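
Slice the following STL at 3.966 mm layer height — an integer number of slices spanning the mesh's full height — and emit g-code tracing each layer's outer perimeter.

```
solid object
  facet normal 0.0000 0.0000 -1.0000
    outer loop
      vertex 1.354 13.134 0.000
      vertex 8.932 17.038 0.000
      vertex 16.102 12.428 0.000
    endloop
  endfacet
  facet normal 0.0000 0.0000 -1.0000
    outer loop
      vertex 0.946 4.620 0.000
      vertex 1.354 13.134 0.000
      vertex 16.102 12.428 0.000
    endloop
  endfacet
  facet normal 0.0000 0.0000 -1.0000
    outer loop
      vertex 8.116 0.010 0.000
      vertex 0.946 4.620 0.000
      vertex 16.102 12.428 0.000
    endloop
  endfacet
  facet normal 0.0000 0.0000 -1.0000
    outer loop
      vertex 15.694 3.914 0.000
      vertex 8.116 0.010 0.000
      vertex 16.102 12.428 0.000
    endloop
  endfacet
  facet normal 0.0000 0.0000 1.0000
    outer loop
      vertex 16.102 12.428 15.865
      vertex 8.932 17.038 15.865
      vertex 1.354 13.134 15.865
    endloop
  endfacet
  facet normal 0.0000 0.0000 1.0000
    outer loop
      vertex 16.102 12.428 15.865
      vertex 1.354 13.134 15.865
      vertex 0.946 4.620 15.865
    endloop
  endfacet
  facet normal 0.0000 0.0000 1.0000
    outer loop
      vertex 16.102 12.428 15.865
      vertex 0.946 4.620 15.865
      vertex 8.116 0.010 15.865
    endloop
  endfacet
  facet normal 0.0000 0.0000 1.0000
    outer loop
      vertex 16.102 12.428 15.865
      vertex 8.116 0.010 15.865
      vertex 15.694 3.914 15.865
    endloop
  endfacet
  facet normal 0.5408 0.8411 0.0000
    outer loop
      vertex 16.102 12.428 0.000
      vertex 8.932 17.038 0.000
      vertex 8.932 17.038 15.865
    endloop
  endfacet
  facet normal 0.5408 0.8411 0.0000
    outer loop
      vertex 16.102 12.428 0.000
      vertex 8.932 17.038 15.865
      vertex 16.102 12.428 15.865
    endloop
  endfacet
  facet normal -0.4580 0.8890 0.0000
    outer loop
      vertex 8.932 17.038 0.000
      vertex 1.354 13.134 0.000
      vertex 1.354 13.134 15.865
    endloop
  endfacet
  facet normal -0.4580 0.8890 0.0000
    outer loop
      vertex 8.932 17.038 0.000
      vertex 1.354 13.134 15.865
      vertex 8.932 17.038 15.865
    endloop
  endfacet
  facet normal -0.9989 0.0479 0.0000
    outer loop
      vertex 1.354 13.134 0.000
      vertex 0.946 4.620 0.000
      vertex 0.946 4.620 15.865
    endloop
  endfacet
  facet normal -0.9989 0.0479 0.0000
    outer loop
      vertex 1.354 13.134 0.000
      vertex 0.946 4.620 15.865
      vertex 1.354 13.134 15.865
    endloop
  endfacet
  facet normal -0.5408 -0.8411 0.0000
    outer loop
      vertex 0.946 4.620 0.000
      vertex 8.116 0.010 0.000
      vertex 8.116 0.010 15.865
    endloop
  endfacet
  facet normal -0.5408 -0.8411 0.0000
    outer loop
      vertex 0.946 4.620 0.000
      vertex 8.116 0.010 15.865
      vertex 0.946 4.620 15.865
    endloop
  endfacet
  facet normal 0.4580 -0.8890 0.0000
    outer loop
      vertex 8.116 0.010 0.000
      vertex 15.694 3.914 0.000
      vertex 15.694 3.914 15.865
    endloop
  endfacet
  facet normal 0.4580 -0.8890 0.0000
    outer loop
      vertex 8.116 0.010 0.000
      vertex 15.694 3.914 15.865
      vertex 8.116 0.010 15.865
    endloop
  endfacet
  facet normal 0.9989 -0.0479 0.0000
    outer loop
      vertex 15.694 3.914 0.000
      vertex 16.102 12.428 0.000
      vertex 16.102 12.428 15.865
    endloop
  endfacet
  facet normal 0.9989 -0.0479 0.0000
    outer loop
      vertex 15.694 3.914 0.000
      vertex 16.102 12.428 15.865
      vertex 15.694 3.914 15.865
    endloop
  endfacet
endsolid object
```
; perimeter-only toolpath
G21 ; units = mm
G90 ; absolute positioning
G28 ; home
; layer 1
G0 Z3.966
G0 X16.102 Y12.428
G1 X8.932 Y17.038
G1 X1.354 Y13.134
G1 X0.946 Y4.620
G1 X8.116 Y0.010
G1 X15.694 Y3.914
G1 X16.102 Y12.428
; layer 2
G0 Z7.933
G0 X16.102 Y12.428
G1 X8.932 Y17.038
G1 X1.354 Y13.134
G1 X0.946 Y4.620
G1 X8.116 Y0.010
G1 X15.694 Y3.914
G1 X16.102 Y12.428
; layer 3
G0 Z11.899
G0 X16.102 Y12.428
G1 X8.932 Y17.038
G1 X1.354 Y13.134
G1 X0.946 Y4.620
G1 X8.116 Y0.010
G1 X15.694 Y3.914
G1 X16.102 Y12.428
; layer 4
G0 Z15.865
G0 X16.102 Y12.428
G1 X8.932 Y17.038
G1 X1.354 Y13.134
G1 X0.946 Y4.620
G1 X8.116 Y0.010
G1 X15.694 Y3.914
G1 X16.102 Y12.428
M2 ; end

The solid is a regular 6-sided prism (a cylinder approximated with 6 flat sides), circumscribed radius ≈ 8.52 mm, height ≈ 15.9 mm. Slicing at Δz = 3.966 mm — 4 equal slices spanning the solid's height, so layer i sits at z = i·h/4 — gives 4 non-empty perimeters. Each is a 6-segment closed polygon; G0 lifts to the layer z and rapids to the start vertex, then G1 traces the edges.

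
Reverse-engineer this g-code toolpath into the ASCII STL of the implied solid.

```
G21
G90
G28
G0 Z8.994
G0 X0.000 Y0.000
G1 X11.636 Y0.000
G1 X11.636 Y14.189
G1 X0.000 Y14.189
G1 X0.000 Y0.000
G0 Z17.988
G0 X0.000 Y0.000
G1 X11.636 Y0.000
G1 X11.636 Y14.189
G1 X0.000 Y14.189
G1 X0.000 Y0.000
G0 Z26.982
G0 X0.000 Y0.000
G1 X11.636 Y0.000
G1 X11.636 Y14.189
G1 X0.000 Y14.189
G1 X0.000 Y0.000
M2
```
solid part
  facet normal 0.0000 0.0000 -1.0000
    outer loop
      vertex 11.636 14.189 0.000
      vertex 11.636 0.000 0.000
      vertex 0.000 0.000 0.000
    endloop
  endfacet
  facet normal 0.0000 0.0000 -1.0000
    outer loop
      vertex 0.000 14.189 0.000
      vertex 11.636 14.189 0.000
      vertex 0.000 0.000 0.000
    endloop
  endfacet
  facet normal 0.0000 0.0000 1.0000
    outer loop
      vertex 0.000 0.000 26.982
      vertex 11.636 0.000 26.982
      vertex 11.636 14.189 26.982
    endloop
  endfacet
  facet normal 0.0000 0.0000 1.0000
    outer loop
      vertex 0.000 0.000 26.982
      vertex 11.636 14.189 26.982
      vertex 0.000 14.189 26.982
    endloop
  endfacet
  facet normal 0.0000 -1.0000 0.0000
    outer loop
      vertex 0.000 0.000 0.000
      vertex 11.636 0.000 0.000
      vertex 11.636 0.000 26.982
    endloop
  endfacet
  facet normal 0.0000 -1.0000 0.0000
    outer loop
      vertex 0.000 0.000 0.000
      vertex 11.636 0.000 26.982
      vertex 0.000 0.000 26.982
    endloop
  endfacet
  facet normal 0.0000 1.0000 0.0000
    outer loop
      vertex 11.636 14.189 26.982
      vertex 11.636 14.189 0.000
      vertex 0.000 14.189 0.000
    endloop
  endfacet
  facet normal 0.0000 1.0000 0.0000
    outer loop
      vertex 0.000 14.189 26.982
      vertex 11.636 14.189 26.982
      vertex 0.000 14.189 0.000
    endloop
  endfacet
  facet normal -1.0000 0.0000 0.0000
    outer loop
      vertex 0.000 14.189 26.982
      vertex 0.000 14.189 0.000
      vertex 0.000 0.000 0.000
    endloop
  endfacet
  facet normal -1.0000 0.0000 0.0000
    outer loop
      vertex 0.000 0.000 26.982
      vertex 0.000 14.189 26.982
      vertex 0.000 0.000 0.000
    endloop
  endfacet
  facet normal 1.0000 0.0000 0.0000
    outer loop
      vertex 11.636 0.000 0.000
      vertex 11.636 14.189 0.000
      vertex 11.636 14.189 26.982
    endloop
  endfacet
  facet normal 1.0000 0.0000 0.0000
    outer loop
      vertex 11.636 0.000 0.000
      vertex 11.636 14.189 26.982
      vertex 11.636 0.000 26.982
    endloop
  endfacet
endsolid part

The G0 Z moves step by Δz≈8.994 mm. Every layer's G1 loop is the same polygon, so the solid is a straight extrusion of it from z=0 to z≈27. Closing with flat bottom and top caps and triangulating gives 12 facets — a rectangular box, roughly 11.6 × 14.2 mm footprint and 27 mm tall.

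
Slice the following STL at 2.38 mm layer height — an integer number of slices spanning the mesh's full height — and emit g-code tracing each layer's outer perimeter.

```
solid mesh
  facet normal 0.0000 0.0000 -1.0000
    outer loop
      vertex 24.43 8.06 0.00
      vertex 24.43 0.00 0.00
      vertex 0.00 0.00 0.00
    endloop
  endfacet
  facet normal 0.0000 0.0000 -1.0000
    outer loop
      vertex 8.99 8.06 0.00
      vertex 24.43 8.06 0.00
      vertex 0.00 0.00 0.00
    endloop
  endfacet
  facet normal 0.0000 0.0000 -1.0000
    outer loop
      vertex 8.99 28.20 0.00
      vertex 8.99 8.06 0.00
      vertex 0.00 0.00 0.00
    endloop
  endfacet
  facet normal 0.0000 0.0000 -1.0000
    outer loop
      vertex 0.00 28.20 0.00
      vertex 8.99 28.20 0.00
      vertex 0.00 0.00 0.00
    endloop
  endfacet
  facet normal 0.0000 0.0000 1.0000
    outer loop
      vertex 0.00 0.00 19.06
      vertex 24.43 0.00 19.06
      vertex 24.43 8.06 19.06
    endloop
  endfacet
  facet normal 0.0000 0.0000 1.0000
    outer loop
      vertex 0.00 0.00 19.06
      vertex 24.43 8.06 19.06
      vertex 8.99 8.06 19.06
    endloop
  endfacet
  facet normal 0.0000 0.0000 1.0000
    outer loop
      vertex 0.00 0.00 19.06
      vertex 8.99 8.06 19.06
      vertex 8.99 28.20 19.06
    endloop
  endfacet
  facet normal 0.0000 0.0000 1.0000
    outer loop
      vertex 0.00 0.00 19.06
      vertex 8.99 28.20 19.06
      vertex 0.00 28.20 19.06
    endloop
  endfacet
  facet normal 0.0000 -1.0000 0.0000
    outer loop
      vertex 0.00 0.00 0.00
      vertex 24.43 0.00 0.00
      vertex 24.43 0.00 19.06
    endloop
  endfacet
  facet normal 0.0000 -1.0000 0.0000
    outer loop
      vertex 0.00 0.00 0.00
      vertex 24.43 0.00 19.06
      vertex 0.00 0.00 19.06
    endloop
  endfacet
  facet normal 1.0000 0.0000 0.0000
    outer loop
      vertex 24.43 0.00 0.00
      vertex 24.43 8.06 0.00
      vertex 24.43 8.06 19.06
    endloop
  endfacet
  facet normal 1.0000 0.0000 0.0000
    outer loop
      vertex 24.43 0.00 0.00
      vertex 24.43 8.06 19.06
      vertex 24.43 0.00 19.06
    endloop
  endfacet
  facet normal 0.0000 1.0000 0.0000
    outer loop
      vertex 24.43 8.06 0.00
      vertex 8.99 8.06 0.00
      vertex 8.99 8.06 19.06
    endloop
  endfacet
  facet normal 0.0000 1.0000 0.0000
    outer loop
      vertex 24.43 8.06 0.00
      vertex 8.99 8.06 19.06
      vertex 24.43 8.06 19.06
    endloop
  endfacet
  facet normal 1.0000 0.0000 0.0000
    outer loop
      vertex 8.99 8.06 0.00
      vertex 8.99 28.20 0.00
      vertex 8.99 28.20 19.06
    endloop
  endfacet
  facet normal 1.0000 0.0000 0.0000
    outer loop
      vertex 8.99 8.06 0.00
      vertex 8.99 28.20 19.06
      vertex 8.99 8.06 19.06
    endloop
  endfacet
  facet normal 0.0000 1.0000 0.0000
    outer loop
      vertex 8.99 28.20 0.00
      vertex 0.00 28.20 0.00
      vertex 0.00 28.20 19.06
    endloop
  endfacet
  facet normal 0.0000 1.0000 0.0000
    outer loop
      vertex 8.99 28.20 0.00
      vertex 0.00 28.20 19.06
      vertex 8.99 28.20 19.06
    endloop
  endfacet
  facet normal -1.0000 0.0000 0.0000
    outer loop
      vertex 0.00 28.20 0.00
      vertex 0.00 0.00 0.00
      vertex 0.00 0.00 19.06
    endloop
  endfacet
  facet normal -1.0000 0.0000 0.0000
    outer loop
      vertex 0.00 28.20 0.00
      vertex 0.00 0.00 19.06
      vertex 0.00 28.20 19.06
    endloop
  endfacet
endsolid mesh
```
; perimeter-only toolpath
G21 ; units = mm
G90 ; absolute positioning
G28 ; home
; layer 1
G0 Z2.38
G0 X0.00 Y0.00
G1 X24.43 Y0.00
G1 X24.43 Y8.06
G1 X8.99 Y8.06
G1 X8.99 Y28.20
G1 X0.00 Y28.20
G1 X0.00 Y0.00
; layer 2
G0 Z4.76
G0 X0.00 Y0.00
G1 X24.43 Y0.00
G1 X24.43 Y8.06
G1 X8.99 Y8.06
G1 X8.99 Y28.20
G1 X0.00 Y28.20
G1 X0.00 Y0.00
; layer 3
G0 Z7.15
G0 X0.00 Y0.00
G1 X24.43 Y0.00
G1 X24.43 Y8.06
G1 X8.99 Y8.06
G1 X8.99 Y28.20
G1 X0.00 Y28.20
G1 X0.00 Y0.00
; layer 4
G0 Z9.53
G0 X0.00 Y0.00
G1 X24.43 Y0.00
G1 X24.43 Y8.06
G1 X8.99 Y8.06
G1 X8.99 Y28.20
G1 X0.00 Y28.20
G1 X0.00 Y0.00
; layer 5
G0 Z11.91
G0 X0.00 Y0.00
G1 X24.43 Y0.00
G1 X24.43 Y8.06
G1 X8.99 Y8.06
G1 X8.99 Y28.20
G1 X0.00 Y28.20
G1 X0.00 Y0.00
; layer 6
G0 Z14.29
G0 X0.00 Y0.00
G1 X24.43 Y0.00
G1 X24.43 Y8.06
G1 X8.99 Y8.06
G1 X8.99 Y28.20
G1 X0.00 Y28.20
G1 X0.00 Y0.00
; layer 7
G0 Z16.68
G0 X0.00 Y0.00
G1 X24.43 Y0.00
G1 X24.43 Y8.06
G1 X8.99 Y8.06
G1 X8.99 Y28.20
G1 X0.00 Y28.20
G1 X0.00 Y0.00
; layer 8
G0 Z19.06
G0 X0.00 Y0.00
G1 X24.43 Y0.00
G1 X24.43 Y8.06
G1 X8.99 Y8.06
G1 X8.99 Y28.20
G1 X0.00 Y28.20
G1 X0.00 Y0.00
M2 ; end

The solid is an L-shaped prism: outer 24.4 × 28.2 mm, arm thicknesses ≈ 8.06 mm (horizontal) and 8.99 mm (vertical), extruded 19.1 mm in z. Slicing at Δz = 2.38 mm — 8 equal slices spanning the solid's height, so layer i sits at z = i·h/8 — gives 8 non-empty perimeters. Each is a 6-segment closed polygon; G0 lifts to the layer z and rapids to the start vertex, then G1 traces the edges.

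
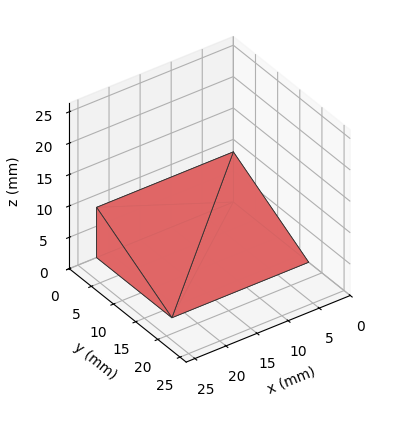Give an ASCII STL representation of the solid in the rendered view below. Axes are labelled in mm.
Reading the render: the shape is a wedge (ramp): 22 × 17 mm base, rising to 8 mm along the y=0 edge and sloping linearly to z=0 at y=17 (dimensions read to the nearest mm from the axis ticks). For the STL, each face is triangulated and given an outward normal.

solid part
  facet normal 0.0000 0.0000 -1.0000
    outer loop
      vertex 22.000 17.000 0.000
      vertex 22.000 0.000 0.000
      vertex 0.000 0.000 0.000
    endloop
  endfacet
  facet normal 0.0000 0.0000 -1.0000
    outer loop
      vertex 0.000 17.000 0.000
      vertex 22.000 17.000 0.000
      vertex 0.000 0.000 0.000
    endloop
  endfacet
  facet normal 0.0000 -1.0000 0.0000
    outer loop
      vertex 0.000 0.000 0.000
      vertex 22.000 0.000 0.000
      vertex 22.000 0.000 8.000
    endloop
  endfacet
  facet normal 0.0000 -1.0000 0.0000
    outer loop
      vertex 0.000 0.000 0.000
      vertex 22.000 0.000 8.000
      vertex 0.000 0.000 8.000
    endloop
  endfacet
  facet normal 0.0000 0.4258 0.9048
    outer loop
      vertex 0.000 0.000 8.000
      vertex 22.000 0.000 8.000
      vertex 22.000 17.000 0.000
    endloop
  endfacet
  facet normal 0.0000 0.4258 0.9048
    outer loop
      vertex 0.000 0.000 8.000
      vertex 22.000 17.000 0.000
      vertex 0.000 17.000 0.000
    endloop
  endfacet
  facet normal -1.0000 0.0000 0.0000
    outer loop
      vertex 0.000 0.000 8.000
      vertex 0.000 17.000 0.000
      vertex 0.000 0.000 0.000
    endloop
  endfacet
  facet normal 1.0000 0.0000 0.0000
    outer loop
      vertex 22.000 0.000 0.000
      vertex 22.000 17.000 0.000
      vertex 22.000 0.000 8.000
    endloop
  endfacet
endsolid part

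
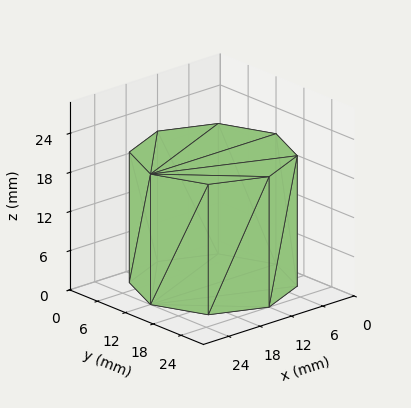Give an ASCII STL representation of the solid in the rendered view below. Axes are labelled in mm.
Reading the render: the shape is a regular 8-sided prism (a cylinder approximated with 8 flat sides), circumscribed radius ≈ 12 mm, height ≈ 20 mm (dimensions read to the nearest mm from the axis ticks). For the STL, each face is triangulated and given an outward normal.

solid part
  facet normal 0.0000 0.0000 -1.0000
    outer loop
      vertex 12.0 24.0 0.0
      vertex 20.5 20.5 0.0
      vertex 24.0 12.0 0.0
    endloop
  endfacet
  facet normal 0.0000 0.0000 -1.0000
    outer loop
      vertex 3.5 20.5 0.0
      vertex 12.0 24.0 0.0
      vertex 24.0 12.0 0.0
    endloop
  endfacet
  facet normal 0.0000 0.0000 -1.0000
    outer loop
      vertex 0.0 12.0 0.0
      vertex 3.5 20.5 0.0
      vertex 24.0 12.0 0.0
    endloop
  endfacet
  facet normal 0.0000 0.0000 -1.0000
    outer loop
      vertex 3.5 3.5 0.0
      vertex 0.0 12.0 0.0
      vertex 24.0 12.0 0.0
    endloop
  endfacet
  facet normal 0.0000 0.0000 -1.0000
    outer loop
      vertex 12.0 0.0 0.0
      vertex 3.5 3.5 0.0
      vertex 24.0 12.0 0.0
    endloop
  endfacet
  facet normal 0.0000 0.0000 -1.0000
    outer loop
      vertex 20.5 3.5 0.0
      vertex 12.0 0.0 0.0
      vertex 24.0 12.0 0.0
    endloop
  endfacet
  facet normal 0.0000 0.0000 1.0000
    outer loop
      vertex 24.0 12.0 20.0
      vertex 20.5 20.5 20.0
      vertex 12.0 24.0 20.0
    endloop
  endfacet
  facet normal 0.0000 0.0000 1.0000
    outer loop
      vertex 24.0 12.0 20.0
      vertex 12.0 24.0 20.0
      vertex 3.5 20.5 20.0
    endloop
  endfacet
  facet normal 0.0000 0.0000 1.0000
    outer loop
      vertex 24.0 12.0 20.0
      vertex 3.5 20.5 20.0
      vertex 0.0 12.0 20.0
    endloop
  endfacet
  facet normal 0.0000 0.0000 1.0000
    outer loop
      vertex 24.0 12.0 20.0
      vertex 0.0 12.0 20.0
      vertex 3.5 3.5 20.0
    endloop
  endfacet
  facet normal 0.0000 0.0000 1.0000
    outer loop
      vertex 24.0 12.0 20.0
      vertex 3.5 3.5 20.0
      vertex 12.0 0.0 20.0
    endloop
  endfacet
  facet normal 0.0000 0.0000 1.0000
    outer loop
      vertex 24.0 12.0 20.0
      vertex 12.0 0.0 20.0
      vertex 20.5 3.5 20.0
    endloop
  endfacet
  facet normal 0.9247 0.3807 0.0000
    outer loop
      vertex 24.0 12.0 0.0
      vertex 20.5 20.5 0.0
      vertex 20.5 20.5 20.0
    endloop
  endfacet
  facet normal 0.9247 0.3807 0.0000
    outer loop
      vertex 24.0 12.0 0.0
      vertex 20.5 20.5 20.0
      vertex 24.0 12.0 20.0
    endloop
  endfacet
  facet normal 0.3807 0.9247 0.0000
    outer loop
      vertex 20.5 20.5 0.0
      vertex 12.0 24.0 0.0
      vertex 12.0 24.0 20.0
    endloop
  endfacet
  facet normal 0.3807 0.9247 0.0000
    outer loop
      vertex 20.5 20.5 0.0
      vertex 12.0 24.0 20.0
      vertex 20.5 20.5 20.0
    endloop
  endfacet
  facet normal -0.3807 0.9247 0.0000
    outer loop
      vertex 12.0 24.0 0.0
      vertex 3.5 20.5 0.0
      vertex 3.5 20.5 20.0
    endloop
  endfacet
  facet normal -0.3807 0.9247 0.0000
    outer loop
      vertex 12.0 24.0 0.0
      vertex 3.5 20.5 20.0
      vertex 12.0 24.0 20.0
    endloop
  endfacet
  facet normal -0.9247 0.3807 0.0000
    outer loop
      vertex 3.5 20.5 0.0
      vertex 0.0 12.0 0.0
      vertex 0.0 12.0 20.0
    endloop
  endfacet
  facet normal -0.9247 0.3807 0.0000
    outer loop
      vertex 3.5 20.5 0.0
      vertex 0.0 12.0 20.0
      vertex 3.5 20.5 20.0
    endloop
  endfacet
  facet normal -0.9247 -0.3807 0.0000
    outer loop
      vertex 0.0 12.0 0.0
      vertex 3.5 3.5 0.0
      vertex 3.5 3.5 20.0
    endloop
  endfacet
  facet normal -0.9247 -0.3807 0.0000
    outer loop
      vertex 0.0 12.0 0.0
      vertex 3.5 3.5 20.0
      vertex 0.0 12.0 20.0
    endloop
  endfacet
  facet normal -0.3807 -0.9247 0.0000
    outer loop
      vertex 3.5 3.5 0.0
      vertex 12.0 0.0 0.0
      vertex 12.0 0.0 20.0
    endloop
  endfacet
  facet normal -0.3807 -0.9247 0.0000
    outer loop
      vertex 3.5 3.5 0.0
      vertex 12.0 0.0 20.0
      vertex 3.5 3.5 20.0
    endloop
  endfacet
  facet normal 0.3807 -0.9247 0.0000
    outer loop
      vertex 12.0 0.0 0.0
      vertex 20.5 3.5 0.0
      vertex 20.5 3.5 20.0
    endloop
  endfacet
  facet normal 0.3807 -0.9247 0.0000
    outer loop
      vertex 12.0 0.0 0.0
      vertex 20.5 3.5 20.0
      vertex 12.0 0.0 20.0
    endloop
  endfacet
  facet normal 0.9247 -0.3807 0.0000
    outer loop
      vertex 20.5 3.5 0.0
      vertex 24.0 12.0 0.0
      vertex 24.0 12.0 20.0
    endloop
  endfacet
  facet normal 0.9247 -0.3807 0.0000
    outer loop
      vertex 20.5 3.5 0.0
      vertex 24.0 12.0 20.0
      vertex 20.5 3.5 20.0
    endloop
  endfacet
endsolid part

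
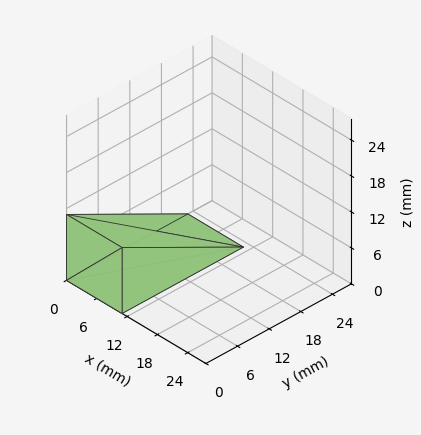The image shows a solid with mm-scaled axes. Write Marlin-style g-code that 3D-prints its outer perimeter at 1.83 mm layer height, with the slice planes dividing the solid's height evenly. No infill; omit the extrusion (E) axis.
Reading the render: the shape is a wedge (ramp): 11 × 23 mm base, rising to 11 mm along the y=0 edge and sloping linearly to z=0 at y=23 (dimensions read to the nearest mm from the axis ticks). For the g-code, the solid's height is divided into equal slices at the stated Δz and each level perimeter traced with G1 moves after a G0 lift.

; perimeter-only toolpath
G21 ; units = mm
G90 ; absolute positioning
G28 ; home
; layer 1
G0 Z1.83
G0 X0.00 Y0.00
G1 X11.00 Y0.00
G1 X11.00 Y19.17
G1 X0.00 Y19.17
G1 X0.00 Y0.00
; layer 2
G0 Z3.67
G0 X0.00 Y0.00
G1 X11.00 Y0.00
G1 X11.00 Y15.33
G1 X0.00 Y15.33
G1 X0.00 Y0.00
; layer 3
G0 Z5.50
G0 X0.00 Y0.00
G1 X11.00 Y0.00
G1 X11.00 Y11.50
G1 X0.00 Y11.50
G1 X0.00 Y0.00
; layer 4
G0 Z7.33
G0 X0.00 Y0.00
G1 X11.00 Y0.00
G1 X11.00 Y7.67
G1 X0.00 Y7.67
G1 X0.00 Y0.00
; layer 5
G0 Z9.17
G0 X0.00 Y0.00
G1 X11.00 Y0.00
G1 X11.00 Y3.83
G1 X0.00 Y3.83
G1 X0.00 Y0.00
M2 ; end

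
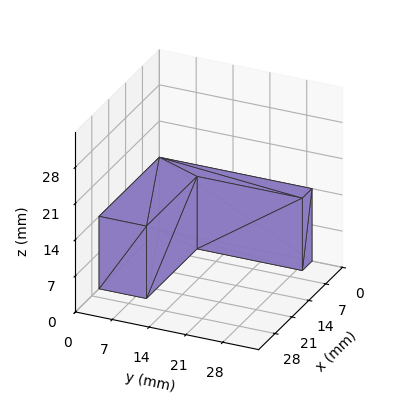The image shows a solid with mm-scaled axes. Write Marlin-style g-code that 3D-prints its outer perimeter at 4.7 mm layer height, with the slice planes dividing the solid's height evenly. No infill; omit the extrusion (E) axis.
Reading the render: the shape is an L-shaped prism: outer 25 × 29 mm, arm thicknesses ≈ 9 mm (horizontal) and 4 mm (vertical), extruded 14 mm in z (dimensions read to the nearest mm from the axis ticks). For the g-code, the solid's height is divided into equal slices at the stated Δz and each level perimeter traced with G1 moves after a G0 lift.

; perimeter-only toolpath
G21 ; units = mm
G90 ; absolute positioning
G28 ; home
; layer 1
G0 Z4.7
G0 X0.0 Y0.0
G1 X25.0 Y0.0
G1 X25.0 Y9.0
G1 X4.0 Y9.0
G1 X4.0 Y29.0
G1 X0.0 Y29.0
G1 X0.0 Y0.0
; layer 2
G0 Z9.3
G0 X0.0 Y0.0
G1 X25.0 Y0.0
G1 X25.0 Y9.0
G1 X4.0 Y9.0
G1 X4.0 Y29.0
G1 X0.0 Y29.0
G1 X0.0 Y0.0
; layer 3
G0 Z14.0
G0 X0.0 Y0.0
G1 X25.0 Y0.0
G1 X25.0 Y9.0
G1 X4.0 Y9.0
G1 X4.0 Y29.0
G1 X0.0 Y29.0
G1 X0.0 Y0.0
M2 ; end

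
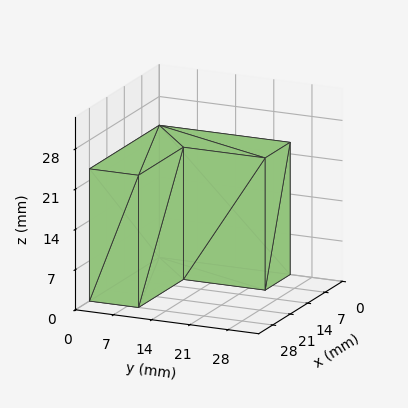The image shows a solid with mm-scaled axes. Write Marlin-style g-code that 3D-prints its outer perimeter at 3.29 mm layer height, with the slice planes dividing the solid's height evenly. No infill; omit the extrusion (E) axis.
Reading the render: the shape is an L-shaped prism: outer 28 × 24 mm, arm thicknesses ≈ 9 mm (horizontal) and 10 mm (vertical), extruded 23 mm in z (dimensions read to the nearest mm from the axis ticks). For the g-code, the solid's height is divided into equal slices at the stated Δz and each level perimeter traced with G1 moves after a G0 lift.

; perimeter-only toolpath
G21 ; units = mm
G90 ; absolute positioning
G28 ; home
; layer 1
G0 Z3.29
G0 X0.00 Y0.00
G1 X28.00 Y0.00
G1 X28.00 Y9.00
G1 X10.00 Y9.00
G1 X10.00 Y24.00
G1 X0.00 Y24.00
G1 X0.00 Y0.00
; layer 2
G0 Z6.57
G0 X0.00 Y0.00
G1 X28.00 Y0.00
G1 X28.00 Y9.00
G1 X10.00 Y9.00
G1 X10.00 Y24.00
G1 X0.00 Y24.00
G1 X0.00 Y0.00
; layer 3
G0 Z9.86
G0 X0.00 Y0.00
G1 X28.00 Y0.00
G1 X28.00 Y9.00
G1 X10.00 Y9.00
G1 X10.00 Y24.00
G1 X0.00 Y24.00
G1 X0.00 Y0.00
; layer 4
G0 Z13.14
G0 X0.00 Y0.00
G1 X28.00 Y0.00
G1 X28.00 Y9.00
G1 X10.00 Y9.00
G1 X10.00 Y24.00
G1 X0.00 Y24.00
G1 X0.00 Y0.00
; layer 5
G0 Z16.43
G0 X0.00 Y0.00
G1 X28.00 Y0.00
G1 X28.00 Y9.00
G1 X10.00 Y9.00
G1 X10.00 Y24.00
G1 X0.00 Y24.00
G1 X0.00 Y0.00
; layer 6
G0 Z19.71
G0 X0.00 Y0.00
G1 X28.00 Y0.00
G1 X28.00 Y9.00
G1 X10.00 Y9.00
G1 X10.00 Y24.00
G1 X0.00 Y24.00
G1 X0.00 Y0.00
; layer 7
G0 Z23.00
G0 X0.00 Y0.00
G1 X28.00 Y0.00
G1 X28.00 Y9.00
G1 X10.00 Y9.00
G1 X10.00 Y24.00
G1 X0.00 Y24.00
G1 X0.00 Y0.00
M2 ; end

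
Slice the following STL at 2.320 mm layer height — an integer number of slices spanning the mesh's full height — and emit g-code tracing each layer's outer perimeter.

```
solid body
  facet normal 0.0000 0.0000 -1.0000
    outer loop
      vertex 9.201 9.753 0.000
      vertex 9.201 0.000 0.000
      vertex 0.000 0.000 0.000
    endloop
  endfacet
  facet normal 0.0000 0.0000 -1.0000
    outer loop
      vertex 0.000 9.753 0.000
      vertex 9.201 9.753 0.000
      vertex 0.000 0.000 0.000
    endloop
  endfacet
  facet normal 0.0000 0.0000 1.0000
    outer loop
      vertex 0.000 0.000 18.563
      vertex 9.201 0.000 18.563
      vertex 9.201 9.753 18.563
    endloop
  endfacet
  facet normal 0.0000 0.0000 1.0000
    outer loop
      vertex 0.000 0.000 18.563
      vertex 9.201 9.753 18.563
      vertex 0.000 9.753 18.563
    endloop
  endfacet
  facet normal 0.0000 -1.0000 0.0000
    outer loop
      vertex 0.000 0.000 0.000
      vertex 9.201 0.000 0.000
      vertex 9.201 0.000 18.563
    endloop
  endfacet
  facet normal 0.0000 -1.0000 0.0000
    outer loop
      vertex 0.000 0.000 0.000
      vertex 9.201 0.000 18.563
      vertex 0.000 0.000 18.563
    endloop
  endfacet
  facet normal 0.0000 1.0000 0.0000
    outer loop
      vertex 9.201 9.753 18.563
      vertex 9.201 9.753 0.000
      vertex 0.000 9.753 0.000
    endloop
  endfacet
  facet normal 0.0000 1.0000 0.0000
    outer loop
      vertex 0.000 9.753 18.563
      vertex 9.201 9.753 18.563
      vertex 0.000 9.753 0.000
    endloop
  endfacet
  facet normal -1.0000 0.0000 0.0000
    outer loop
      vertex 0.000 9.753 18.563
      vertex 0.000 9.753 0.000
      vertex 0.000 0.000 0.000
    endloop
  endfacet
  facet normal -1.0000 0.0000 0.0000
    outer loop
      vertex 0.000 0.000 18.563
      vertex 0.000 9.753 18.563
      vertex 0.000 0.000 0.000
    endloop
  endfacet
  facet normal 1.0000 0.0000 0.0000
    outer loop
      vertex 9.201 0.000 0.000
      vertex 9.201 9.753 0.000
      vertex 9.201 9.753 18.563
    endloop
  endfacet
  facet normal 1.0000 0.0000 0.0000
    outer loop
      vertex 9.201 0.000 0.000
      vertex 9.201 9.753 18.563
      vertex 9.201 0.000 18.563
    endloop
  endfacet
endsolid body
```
; perimeter-only toolpath
G21 ; units = mm
G90 ; absolute positioning
G28 ; home
; layer 1
G0 Z2.320
G0 X0.000 Y0.000
G1 X9.201 Y0.000
G1 X9.201 Y9.753
G1 X0.000 Y9.753
G1 X0.000 Y0.000
; layer 2
G0 Z4.641
G0 X0.000 Y0.000
G1 X9.201 Y0.000
G1 X9.201 Y9.753
G1 X0.000 Y9.753
G1 X0.000 Y0.000
; layer 3
G0 Z6.961
G0 X0.000 Y0.000
G1 X9.201 Y0.000
G1 X9.201 Y9.753
G1 X0.000 Y9.753
G1 X0.000 Y0.000
; layer 4
G0 Z9.281
G0 X0.000 Y0.000
G1 X9.201 Y0.000
G1 X9.201 Y9.753
G1 X0.000 Y9.753
G1 X0.000 Y0.000
; layer 5
G0 Z11.602
G0 X0.000 Y0.000
G1 X9.201 Y0.000
G1 X9.201 Y9.753
G1 X0.000 Y9.753
G1 X0.000 Y0.000
; layer 6
G0 Z13.922
G0 X0.000 Y0.000
G1 X9.201 Y0.000
G1 X9.201 Y9.753
G1 X0.000 Y9.753
G1 X0.000 Y0.000
; layer 7
G0 Z16.243
G0 X0.000 Y0.000
G1 X9.201 Y0.000
G1 X9.201 Y9.753
G1 X0.000 Y9.753
G1 X0.000 Y0.000
; layer 8
G0 Z18.563
G0 X0.000 Y0.000
G1 X9.201 Y0.000
G1 X9.201 Y9.753
G1 X0.000 Y9.753
G1 X0.000 Y0.000
M2 ; end

The solid is a rectangular box, roughly 9.2 × 9.75 mm footprint and 18.6 mm tall. Slicing at Δz = 2.320 mm — 8 equal slices spanning the solid's height, so layer i sits at z = i·h/8 — gives 8 non-empty perimeters. Each is a 4-segment closed polygon; G0 lifts to the layer z and rapids to the start vertex, then G1 traces the edges.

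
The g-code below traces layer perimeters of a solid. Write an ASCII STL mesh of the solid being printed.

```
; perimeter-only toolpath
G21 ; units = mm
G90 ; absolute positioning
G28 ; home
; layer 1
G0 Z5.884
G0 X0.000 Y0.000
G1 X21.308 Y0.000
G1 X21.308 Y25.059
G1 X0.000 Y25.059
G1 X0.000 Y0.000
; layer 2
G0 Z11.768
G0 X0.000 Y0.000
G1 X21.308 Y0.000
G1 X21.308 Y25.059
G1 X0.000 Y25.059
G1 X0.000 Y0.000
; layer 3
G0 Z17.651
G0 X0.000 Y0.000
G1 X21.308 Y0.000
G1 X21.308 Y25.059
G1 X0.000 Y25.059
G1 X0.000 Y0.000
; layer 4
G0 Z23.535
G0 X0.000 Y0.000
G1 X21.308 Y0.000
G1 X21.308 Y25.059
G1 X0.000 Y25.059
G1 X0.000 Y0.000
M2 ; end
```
solid part
  facet normal 0.0000 0.0000 -1.0000
    outer loop
      vertex 21.308 25.059 0.000
      vertex 21.308 0.000 0.000
      vertex 0.000 0.000 0.000
    endloop
  endfacet
  facet normal 0.0000 0.0000 -1.0000
    outer loop
      vertex 0.000 25.059 0.000
      vertex 21.308 25.059 0.000
      vertex 0.000 0.000 0.000
    endloop
  endfacet
  facet normal 0.0000 0.0000 1.0000
    outer loop
      vertex 0.000 0.000 23.535
      vertex 21.308 0.000 23.535
      vertex 21.308 25.059 23.535
    endloop
  endfacet
  facet normal 0.0000 0.0000 1.0000
    outer loop
      vertex 0.000 0.000 23.535
      vertex 21.308 25.059 23.535
      vertex 0.000 25.059 23.535
    endloop
  endfacet
  facet normal 0.0000 -1.0000 0.0000
    outer loop
      vertex 0.000 0.000 0.000
      vertex 21.308 0.000 0.000
      vertex 21.308 0.000 23.535
    endloop
  endfacet
  facet normal 0.0000 -1.0000 0.0000
    outer loop
      vertex 0.000 0.000 0.000
      vertex 21.308 0.000 23.535
      vertex 0.000 0.000 23.535
    endloop
  endfacet
  facet normal 0.0000 1.0000 0.0000
    outer loop
      vertex 21.308 25.059 23.535
      vertex 21.308 25.059 0.000
      vertex 0.000 25.059 0.000
    endloop
  endfacet
  facet normal 0.0000 1.0000 0.0000
    outer loop
      vertex 0.000 25.059 23.535
      vertex 21.308 25.059 23.535
      vertex 0.000 25.059 0.000
    endloop
  endfacet
  facet normal -1.0000 0.0000 0.0000
    outer loop
      vertex 0.000 25.059 23.535
      vertex 0.000 25.059 0.000
      vertex 0.000 0.000 0.000
    endloop
  endfacet
  facet normal -1.0000 0.0000 0.0000
    outer loop
      vertex 0.000 0.000 23.535
      vertex 0.000 25.059 23.535
      vertex 0.000 0.000 0.000
    endloop
  endfacet
  facet normal 1.0000 0.0000 0.0000
    outer loop
      vertex 21.308 0.000 0.000
      vertex 21.308 25.059 0.000
      vertex 21.308 25.059 23.535
    endloop
  endfacet
  facet normal 1.0000 0.0000 0.0000
    outer loop
      vertex 21.308 0.000 0.000
      vertex 21.308 25.059 23.535
      vertex 21.308 0.000 23.535
    endloop
  endfacet
endsolid part

The G0 Z moves step by Δz≈5.884 mm. Every layer's G1 loop is the same polygon, so the solid is a straight extrusion of it from z=0 to z≈23.5. Closing with flat bottom and top caps and triangulating gives 12 facets — a rectangular box, roughly 21.3 × 25.1 mm footprint and 23.5 mm tall.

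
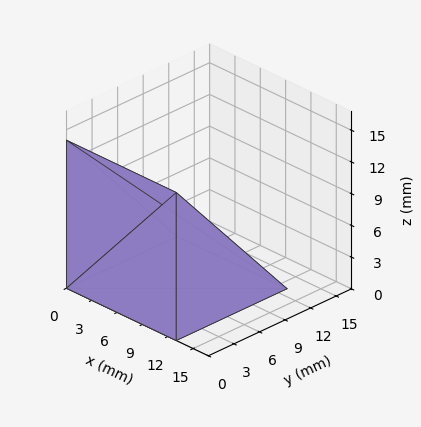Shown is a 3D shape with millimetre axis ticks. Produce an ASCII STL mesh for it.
Reading the render: the shape is a wedge (ramp): 13 × 13 mm base, rising to 14 mm along the y=0 edge and sloping linearly to z=0 at y=13 (dimensions read to the nearest mm from the axis ticks). For the STL, each face is triangulated and given an outward normal.

solid part
  facet normal 0.0000 0.0000 -1.0000
    outer loop
      vertex 13.000 13.000 0.000
      vertex 13.000 0.000 0.000
      vertex 0.000 0.000 0.000
    endloop
  endfacet
  facet normal 0.0000 0.0000 -1.0000
    outer loop
      vertex 0.000 13.000 0.000
      vertex 13.000 13.000 0.000
      vertex 0.000 0.000 0.000
    endloop
  endfacet
  facet normal 0.0000 -1.0000 0.0000
    outer loop
      vertex 0.000 0.000 0.000
      vertex 13.000 0.000 0.000
      vertex 13.000 0.000 14.000
    endloop
  endfacet
  facet normal 0.0000 -1.0000 0.0000
    outer loop
      vertex 0.000 0.000 0.000
      vertex 13.000 0.000 14.000
      vertex 0.000 0.000 14.000
    endloop
  endfacet
  facet normal 0.0000 0.7328 0.6805
    outer loop
      vertex 0.000 0.000 14.000
      vertex 13.000 0.000 14.000
      vertex 13.000 13.000 0.000
    endloop
  endfacet
  facet normal 0.0000 0.7328 0.6805
    outer loop
      vertex 0.000 0.000 14.000
      vertex 13.000 13.000 0.000
      vertex 0.000 13.000 0.000
    endloop
  endfacet
  facet normal -1.0000 0.0000 0.0000
    outer loop
      vertex 0.000 0.000 14.000
      vertex 0.000 13.000 0.000
      vertex 0.000 0.000 0.000
    endloop
  endfacet
  facet normal 1.0000 0.0000 0.0000
    outer loop
      vertex 13.000 0.000 0.000
      vertex 13.000 13.000 0.000
      vertex 13.000 0.000 14.000
    endloop
  endfacet
endsolid part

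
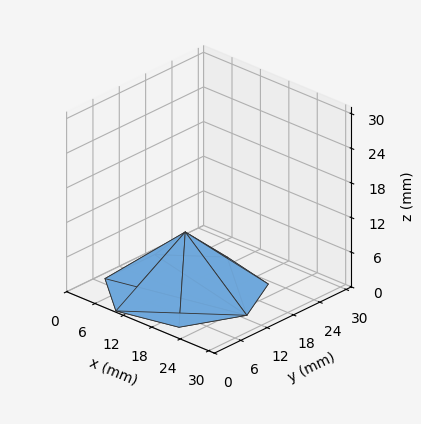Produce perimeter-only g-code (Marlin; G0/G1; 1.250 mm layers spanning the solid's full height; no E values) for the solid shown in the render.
Reading the render: the shape is a regular 7-sided pyramid, base circumscribed radius ≈ 13 mm, apex at z ≈ 10 mm (dimensions read to the nearest mm from the axis ticks). For the g-code, the solid's height is divided into equal slices at the stated Δz and each level perimeter traced with G1 moves after a G0 lift.

; perimeter-only toolpath
G21 ; units = mm
G90 ; absolute positioning
G28 ; home
; layer 1
G0 Z1.250
G0 X24.375 Y13.000
G1 X20.092 Y21.894
G1 X10.469 Y24.090
G1 X2.751 Y17.935
G1 X2.751 Y8.065
G1 X10.469 Y1.910
G1 X20.092 Y4.107
G1 X24.375 Y13.000
; layer 2
G0 Z2.500
G0 X22.750 Y13.000
G1 X19.079 Y20.623
G1 X10.830 Y22.505
G1 X4.215 Y17.230
G1 X4.215 Y8.770
G1 X10.830 Y3.494
G1 X19.079 Y5.377
G1 X22.750 Y13.000
; layer 3
G0 Z3.750
G0 X21.125 Y13.000
G1 X18.066 Y19.352
G1 X11.192 Y20.921
G1 X5.679 Y16.525
G1 X5.679 Y9.475
G1 X11.192 Y5.079
G1 X18.066 Y6.647
G1 X21.125 Y13.000
; layer 4
G0 Z5.000
G0 X19.500 Y13.000
G1 X17.053 Y18.082
G1 X11.553 Y19.337
G1 X7.143 Y15.820
G1 X7.143 Y10.180
G1 X11.553 Y6.663
G1 X17.053 Y7.918
G1 X19.500 Y13.000
; layer 5
G0 Z6.250
G0 X17.875 Y13.000
G1 X16.039 Y16.812
G1 X11.915 Y17.753
G1 X8.608 Y15.115
G1 X8.608 Y10.885
G1 X11.915 Y8.247
G1 X16.039 Y9.188
G1 X17.875 Y13.000
; layer 6
G0 Z7.500
G0 X16.250 Y13.000
G1 X15.026 Y15.541
G1 X12.277 Y16.169
G1 X10.072 Y14.410
G1 X10.072 Y11.590
G1 X12.277 Y9.832
G1 X15.026 Y10.459
G1 X16.250 Y13.000
; layer 7
G0 Z8.750
G0 X14.625 Y13.000
G1 X14.013 Y14.271
G1 X12.638 Y14.584
G1 X11.536 Y13.705
G1 X11.536 Y12.295
G1 X12.638 Y11.416
G1 X14.013 Y11.729
G1 X14.625 Y13.000
M2 ; end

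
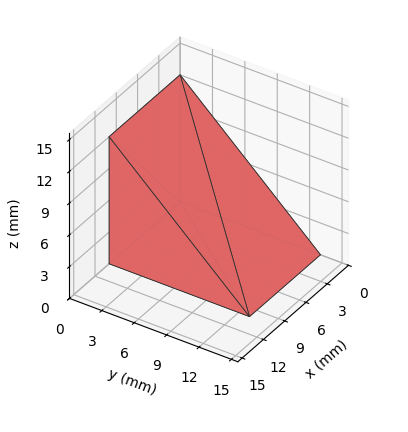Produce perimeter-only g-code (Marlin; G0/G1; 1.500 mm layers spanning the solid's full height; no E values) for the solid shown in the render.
Reading the render: the shape is a wedge (ramp): 10 × 13 mm base, rising to 12 mm along the y=0 edge and sloping linearly to z=0 at y=13 (dimensions read to the nearest mm from the axis ticks). For the g-code, the solid's height is divided into equal slices at the stated Δz and each level perimeter traced with G1 moves after a G0 lift.

; perimeter-only toolpath
G21 ; units = mm
G90 ; absolute positioning
G28 ; home
; layer 1
G0 Z1.500
G0 X0.000 Y0.000
G1 X10.000 Y0.000
G1 X10.000 Y11.375
G1 X0.000 Y11.375
G1 X0.000 Y0.000
; layer 2
G0 Z3.000
G0 X0.000 Y0.000
G1 X10.000 Y0.000
G1 X10.000 Y9.750
G1 X0.000 Y9.750
G1 X0.000 Y0.000
; layer 3
G0 Z4.500
G0 X0.000 Y0.000
G1 X10.000 Y0.000
G1 X10.000 Y8.125
G1 X0.000 Y8.125
G1 X0.000 Y0.000
; layer 4
G0 Z6.000
G0 X0.000 Y0.000
G1 X10.000 Y0.000
G1 X10.000 Y6.500
G1 X0.000 Y6.500
G1 X0.000 Y0.000
; layer 5
G0 Z7.500
G0 X0.000 Y0.000
G1 X10.000 Y0.000
G1 X10.000 Y4.875
G1 X0.000 Y4.875
G1 X0.000 Y0.000
; layer 6
G0 Z9.000
G0 X0.000 Y0.000
G1 X10.000 Y0.000
G1 X10.000 Y3.250
G1 X0.000 Y3.250
G1 X0.000 Y0.000
; layer 7
G0 Z10.500
G0 X0.000 Y0.000
G1 X10.000 Y0.000
G1 X10.000 Y1.625
G1 X0.000 Y1.625
G1 X0.000 Y0.000
M2 ; end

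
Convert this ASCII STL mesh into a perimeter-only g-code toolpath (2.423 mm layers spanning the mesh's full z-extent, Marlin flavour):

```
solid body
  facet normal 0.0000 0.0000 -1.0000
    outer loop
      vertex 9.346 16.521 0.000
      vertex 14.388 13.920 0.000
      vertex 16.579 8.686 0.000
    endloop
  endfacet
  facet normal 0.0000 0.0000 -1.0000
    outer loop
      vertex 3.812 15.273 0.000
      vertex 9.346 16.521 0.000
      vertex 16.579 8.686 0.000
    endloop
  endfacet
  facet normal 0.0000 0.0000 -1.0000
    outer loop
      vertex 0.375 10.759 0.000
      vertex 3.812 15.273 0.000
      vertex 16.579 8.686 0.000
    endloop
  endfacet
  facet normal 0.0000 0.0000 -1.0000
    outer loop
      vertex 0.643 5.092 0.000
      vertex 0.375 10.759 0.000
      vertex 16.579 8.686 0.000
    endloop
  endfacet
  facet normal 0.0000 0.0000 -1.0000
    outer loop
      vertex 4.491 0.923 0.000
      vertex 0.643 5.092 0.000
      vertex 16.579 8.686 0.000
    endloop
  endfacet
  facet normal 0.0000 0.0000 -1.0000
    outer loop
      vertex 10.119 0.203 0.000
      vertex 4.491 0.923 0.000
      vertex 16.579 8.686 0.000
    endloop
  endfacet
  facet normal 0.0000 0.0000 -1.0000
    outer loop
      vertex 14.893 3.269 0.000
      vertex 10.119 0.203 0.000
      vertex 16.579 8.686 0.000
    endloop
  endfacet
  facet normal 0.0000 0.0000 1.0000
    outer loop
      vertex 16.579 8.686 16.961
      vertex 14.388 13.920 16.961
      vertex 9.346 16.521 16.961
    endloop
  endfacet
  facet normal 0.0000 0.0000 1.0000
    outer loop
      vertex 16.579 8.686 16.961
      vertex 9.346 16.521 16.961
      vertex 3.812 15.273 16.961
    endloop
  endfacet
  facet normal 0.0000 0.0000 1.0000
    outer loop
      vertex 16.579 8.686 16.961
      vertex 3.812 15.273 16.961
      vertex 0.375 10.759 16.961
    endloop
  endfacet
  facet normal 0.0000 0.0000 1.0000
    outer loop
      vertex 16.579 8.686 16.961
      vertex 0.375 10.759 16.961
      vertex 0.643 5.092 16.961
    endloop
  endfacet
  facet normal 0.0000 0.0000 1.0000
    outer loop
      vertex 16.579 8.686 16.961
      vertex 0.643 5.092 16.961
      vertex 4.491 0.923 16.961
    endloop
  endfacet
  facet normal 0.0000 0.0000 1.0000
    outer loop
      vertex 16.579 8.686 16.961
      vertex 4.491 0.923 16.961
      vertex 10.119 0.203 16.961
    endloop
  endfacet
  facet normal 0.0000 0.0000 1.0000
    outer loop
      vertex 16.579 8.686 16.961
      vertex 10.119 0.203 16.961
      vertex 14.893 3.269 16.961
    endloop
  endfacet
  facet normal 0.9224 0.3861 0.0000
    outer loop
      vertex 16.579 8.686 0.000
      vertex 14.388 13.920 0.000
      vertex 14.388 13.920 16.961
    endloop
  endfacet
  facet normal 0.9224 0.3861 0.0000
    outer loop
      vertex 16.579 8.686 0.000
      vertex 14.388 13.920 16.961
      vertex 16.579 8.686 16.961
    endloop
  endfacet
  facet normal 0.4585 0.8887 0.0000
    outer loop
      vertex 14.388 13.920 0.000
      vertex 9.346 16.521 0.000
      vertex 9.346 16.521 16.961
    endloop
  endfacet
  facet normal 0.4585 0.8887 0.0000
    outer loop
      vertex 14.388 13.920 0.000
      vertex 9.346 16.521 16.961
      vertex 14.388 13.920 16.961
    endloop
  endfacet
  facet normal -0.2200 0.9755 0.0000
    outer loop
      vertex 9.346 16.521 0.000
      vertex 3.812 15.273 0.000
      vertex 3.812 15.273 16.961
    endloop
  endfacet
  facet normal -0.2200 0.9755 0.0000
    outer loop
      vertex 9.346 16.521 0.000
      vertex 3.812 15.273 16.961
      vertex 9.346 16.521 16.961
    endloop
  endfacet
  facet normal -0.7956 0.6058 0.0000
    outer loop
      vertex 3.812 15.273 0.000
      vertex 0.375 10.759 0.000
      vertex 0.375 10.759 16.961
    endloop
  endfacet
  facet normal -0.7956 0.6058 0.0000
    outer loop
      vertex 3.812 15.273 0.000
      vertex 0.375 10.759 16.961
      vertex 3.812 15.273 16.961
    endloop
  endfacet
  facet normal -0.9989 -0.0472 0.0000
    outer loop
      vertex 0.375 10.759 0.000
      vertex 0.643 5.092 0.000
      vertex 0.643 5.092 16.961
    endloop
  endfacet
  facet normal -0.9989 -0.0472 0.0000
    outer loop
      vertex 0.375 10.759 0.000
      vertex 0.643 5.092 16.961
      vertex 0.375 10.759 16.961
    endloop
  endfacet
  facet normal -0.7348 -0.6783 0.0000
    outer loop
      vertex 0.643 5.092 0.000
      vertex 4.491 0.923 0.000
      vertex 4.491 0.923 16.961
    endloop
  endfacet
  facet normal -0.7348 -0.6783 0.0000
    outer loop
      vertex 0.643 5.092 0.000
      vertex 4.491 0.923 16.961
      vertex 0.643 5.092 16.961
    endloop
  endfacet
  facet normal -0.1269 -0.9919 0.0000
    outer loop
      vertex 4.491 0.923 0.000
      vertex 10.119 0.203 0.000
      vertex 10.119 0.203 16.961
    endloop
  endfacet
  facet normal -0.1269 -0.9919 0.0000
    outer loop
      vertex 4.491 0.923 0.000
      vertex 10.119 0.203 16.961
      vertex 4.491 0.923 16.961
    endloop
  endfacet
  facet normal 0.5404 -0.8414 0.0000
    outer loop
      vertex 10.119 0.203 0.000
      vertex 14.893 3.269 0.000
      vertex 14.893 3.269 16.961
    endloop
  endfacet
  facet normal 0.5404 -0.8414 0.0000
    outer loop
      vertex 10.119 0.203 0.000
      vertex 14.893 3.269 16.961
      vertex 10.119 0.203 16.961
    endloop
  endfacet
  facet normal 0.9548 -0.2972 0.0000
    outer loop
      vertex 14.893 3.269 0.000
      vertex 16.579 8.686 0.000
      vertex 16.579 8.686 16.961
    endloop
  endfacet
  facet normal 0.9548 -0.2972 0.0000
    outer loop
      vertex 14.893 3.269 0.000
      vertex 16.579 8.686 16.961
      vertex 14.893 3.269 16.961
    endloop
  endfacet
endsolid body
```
; perimeter-only toolpath
G21 ; units = mm
G90 ; absolute positioning
G28 ; home
; layer 1
G0 Z2.423
G0 X16.579 Y8.686
G1 X14.388 Y13.920
G1 X9.346 Y16.521
G1 X3.812 Y15.273
G1 X0.375 Y10.759
G1 X0.643 Y5.092
G1 X4.491 Y0.923
G1 X10.119 Y0.203
G1 X14.893 Y3.269
G1 X16.579 Y8.686
; layer 2
G0 Z4.846
G0 X16.579 Y8.686
G1 X14.388 Y13.920
G1 X9.346 Y16.521
G1 X3.812 Y15.273
G1 X0.375 Y10.759
G1 X0.643 Y5.092
G1 X4.491 Y0.923
G1 X10.119 Y0.203
G1 X14.893 Y3.269
G1 X16.579 Y8.686
; layer 3
G0 Z7.269
G0 X16.579 Y8.686
G1 X14.388 Y13.920
G1 X9.346 Y16.521
G1 X3.812 Y15.273
G1 X0.375 Y10.759
G1 X0.643 Y5.092
G1 X4.491 Y0.923
G1 X10.119 Y0.203
G1 X14.893 Y3.269
G1 X16.579 Y8.686
; layer 4
G0 Z9.692
G0 X16.579 Y8.686
G1 X14.388 Y13.920
G1 X9.346 Y16.521
G1 X3.812 Y15.273
G1 X0.375 Y10.759
G1 X0.643 Y5.092
G1 X4.491 Y0.923
G1 X10.119 Y0.203
G1 X14.893 Y3.269
G1 X16.579 Y8.686
; layer 5
G0 Z12.115
G0 X16.579 Y8.686
G1 X14.388 Y13.920
G1 X9.346 Y16.521
G1 X3.812 Y15.273
G1 X0.375 Y10.759
G1 X0.643 Y5.092
G1 X4.491 Y0.923
G1 X10.119 Y0.203
G1 X14.893 Y3.269
G1 X16.579 Y8.686
; layer 6
G0 Z14.538
G0 X16.579 Y8.686
G1 X14.388 Y13.920
G1 X9.346 Y16.521
G1 X3.812 Y15.273
G1 X0.375 Y10.759
G1 X0.643 Y5.092
G1 X4.491 Y0.923
G1 X10.119 Y0.203
G1 X14.893 Y3.269
G1 X16.579 Y8.686
; layer 7
G0 Z16.961
G0 X16.579 Y8.686
G1 X14.388 Y13.920
G1 X9.346 Y16.521
G1 X3.812 Y15.273
G1 X0.375 Y10.759
G1 X0.643 Y5.092
G1 X4.491 Y0.923
G1 X10.119 Y0.203
G1 X14.893 Y3.269
G1 X16.579 Y8.686
M2 ; end

The solid is a regular 9-sided prism (a cylinder approximated with 9 flat sides), circumscribed radius ≈ 8.29 mm, height ≈ 17 mm. Slicing at Δz = 2.423 mm — 7 equal slices spanning the solid's height, so layer i sits at z = i·h/7 — gives 7 non-empty perimeters. Each is a 9-segment closed polygon; G0 lifts to the layer z and rapids to the start vertex, then G1 traces the edges.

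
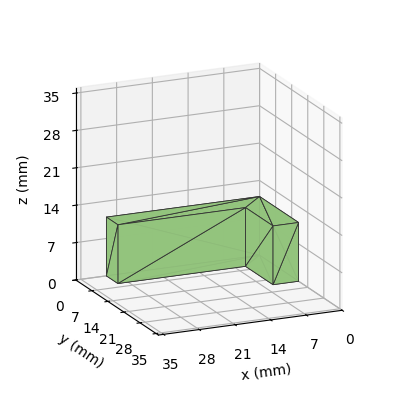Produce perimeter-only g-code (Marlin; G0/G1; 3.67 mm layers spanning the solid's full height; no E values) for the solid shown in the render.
Reading the render: the shape is an L-shaped prism: outer 30 × 17 mm, arm thicknesses ≈ 5 mm (horizontal) and 5 mm (vertical), extruded 11 mm in z (dimensions read to the nearest mm from the axis ticks). For the g-code, the solid's height is divided into equal slices at the stated Δz and each level perimeter traced with G1 moves after a G0 lift.

; perimeter-only toolpath
G21 ; units = mm
G90 ; absolute positioning
G28 ; home
; layer 1
G0 Z3.67
G0 X0.00 Y0.00
G1 X30.00 Y0.00
G1 X30.00 Y5.00
G1 X5.00 Y5.00
G1 X5.00 Y17.00
G1 X0.00 Y17.00
G1 X0.00 Y0.00
; layer 2
G0 Z7.33
G0 X0.00 Y0.00
G1 X30.00 Y0.00
G1 X30.00 Y5.00
G1 X5.00 Y5.00
G1 X5.00 Y17.00
G1 X0.00 Y17.00
G1 X0.00 Y0.00
; layer 3
G0 Z11.00
G0 X0.00 Y0.00
G1 X30.00 Y0.00
G1 X30.00 Y5.00
G1 X5.00 Y5.00
G1 X5.00 Y17.00
G1 X0.00 Y17.00
G1 X0.00 Y0.00
M2 ; end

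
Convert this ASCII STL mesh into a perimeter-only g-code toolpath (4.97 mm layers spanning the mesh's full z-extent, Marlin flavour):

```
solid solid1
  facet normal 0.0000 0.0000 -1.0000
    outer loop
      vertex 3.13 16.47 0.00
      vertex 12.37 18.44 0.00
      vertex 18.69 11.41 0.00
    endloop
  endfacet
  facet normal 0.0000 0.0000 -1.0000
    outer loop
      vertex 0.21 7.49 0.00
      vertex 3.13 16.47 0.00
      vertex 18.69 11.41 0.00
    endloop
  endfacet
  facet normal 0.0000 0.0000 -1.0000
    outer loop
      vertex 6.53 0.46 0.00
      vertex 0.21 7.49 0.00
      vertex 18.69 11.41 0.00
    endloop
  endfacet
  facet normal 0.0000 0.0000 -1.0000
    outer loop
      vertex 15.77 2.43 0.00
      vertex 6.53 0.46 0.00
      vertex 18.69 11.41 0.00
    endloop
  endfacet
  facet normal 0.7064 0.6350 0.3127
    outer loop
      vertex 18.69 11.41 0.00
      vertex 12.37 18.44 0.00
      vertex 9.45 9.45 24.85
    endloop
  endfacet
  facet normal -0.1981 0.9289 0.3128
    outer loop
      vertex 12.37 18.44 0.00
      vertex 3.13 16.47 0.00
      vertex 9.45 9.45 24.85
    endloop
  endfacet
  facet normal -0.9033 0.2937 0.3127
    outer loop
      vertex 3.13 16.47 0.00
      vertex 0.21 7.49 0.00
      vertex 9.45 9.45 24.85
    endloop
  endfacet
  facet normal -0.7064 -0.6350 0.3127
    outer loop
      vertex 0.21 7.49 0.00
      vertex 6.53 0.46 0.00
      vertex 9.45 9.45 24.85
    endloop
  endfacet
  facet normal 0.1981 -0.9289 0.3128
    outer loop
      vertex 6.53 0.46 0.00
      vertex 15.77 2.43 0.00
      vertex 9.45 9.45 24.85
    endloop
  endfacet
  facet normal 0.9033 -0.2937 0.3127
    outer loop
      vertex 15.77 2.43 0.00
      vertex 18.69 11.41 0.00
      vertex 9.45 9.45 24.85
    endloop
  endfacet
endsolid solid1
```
; perimeter-only toolpath
G21 ; units = mm
G90 ; absolute positioning
G28 ; home
; layer 1
G0 Z4.97
G0 X16.84 Y11.02
G1 X11.79 Y16.64
G1 X4.39 Y15.07
G1 X2.06 Y7.88
G1 X7.11 Y2.26
G1 X14.51 Y3.83
G1 X16.84 Y11.02
; layer 2
G0 Z9.94
G0 X14.99 Y10.63
G1 X11.20 Y14.84
G1 X5.66 Y13.66
G1 X3.91 Y8.27
G1 X7.70 Y4.06
G1 X13.24 Y5.24
G1 X14.99 Y10.63
; layer 3
G0 Z14.91
G0 X13.15 Y10.23
G1 X10.62 Y13.05
G1 X6.92 Y12.26
G1 X5.75 Y8.67
G1 X8.28 Y5.85
G1 X11.98 Y6.64
G1 X13.15 Y10.23
; layer 4
G0 Z19.88
G0 X11.30 Y9.84
G1 X10.03 Y11.25
G1 X8.19 Y10.85
G1 X7.60 Y9.06
G1 X8.87 Y7.65
G1 X10.71 Y8.05
G1 X11.30 Y9.84
M2 ; end

The solid is a regular 6-sided pyramid, base circumscribed radius ≈ 9.45 mm, apex at z ≈ 24.9 mm. Slicing at Δz = 4.97 mm — 5 equal slices spanning the solid's height, so layer i sits at z = i·h/5 — gives 4 non-empty perimeters. Each is a 6-segment closed polygon; G0 lifts to the layer z and rapids to the start vertex, then G1 traces the edges. The cross-section shrinks linearly with z (the slice at the apex is degenerate and omitted).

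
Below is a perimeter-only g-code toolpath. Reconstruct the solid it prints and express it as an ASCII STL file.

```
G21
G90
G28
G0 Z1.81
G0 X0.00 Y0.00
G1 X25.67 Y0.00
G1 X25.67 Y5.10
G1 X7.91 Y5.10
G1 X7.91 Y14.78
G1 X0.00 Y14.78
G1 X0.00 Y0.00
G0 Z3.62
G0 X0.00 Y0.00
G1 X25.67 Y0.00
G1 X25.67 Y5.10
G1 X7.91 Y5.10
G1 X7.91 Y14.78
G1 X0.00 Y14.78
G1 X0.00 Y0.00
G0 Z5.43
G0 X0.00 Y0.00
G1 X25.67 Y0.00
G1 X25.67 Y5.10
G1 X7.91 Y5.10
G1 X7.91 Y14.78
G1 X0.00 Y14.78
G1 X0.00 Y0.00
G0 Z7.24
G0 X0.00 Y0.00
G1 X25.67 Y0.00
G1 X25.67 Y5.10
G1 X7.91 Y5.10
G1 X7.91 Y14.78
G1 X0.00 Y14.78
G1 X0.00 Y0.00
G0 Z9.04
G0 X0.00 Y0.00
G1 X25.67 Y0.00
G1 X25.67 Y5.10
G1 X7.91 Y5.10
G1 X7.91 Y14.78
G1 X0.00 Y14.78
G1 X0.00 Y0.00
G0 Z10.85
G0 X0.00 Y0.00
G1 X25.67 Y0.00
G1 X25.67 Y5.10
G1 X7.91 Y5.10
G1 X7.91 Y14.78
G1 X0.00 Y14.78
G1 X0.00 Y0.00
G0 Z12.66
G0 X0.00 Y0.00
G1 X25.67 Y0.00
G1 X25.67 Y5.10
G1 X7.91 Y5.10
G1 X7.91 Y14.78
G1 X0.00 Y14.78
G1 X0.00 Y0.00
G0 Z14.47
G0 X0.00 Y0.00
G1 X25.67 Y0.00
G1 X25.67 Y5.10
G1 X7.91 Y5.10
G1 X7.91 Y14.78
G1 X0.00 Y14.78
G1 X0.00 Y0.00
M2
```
solid part
  facet normal 0.0000 0.0000 -1.0000
    outer loop
      vertex 25.67 5.10 0.00
      vertex 25.67 0.00 0.00
      vertex 0.00 0.00 0.00
    endloop
  endfacet
  facet normal 0.0000 0.0000 -1.0000
    outer loop
      vertex 7.91 5.10 0.00
      vertex 25.67 5.10 0.00
      vertex 0.00 0.00 0.00
    endloop
  endfacet
  facet normal 0.0000 0.0000 -1.0000
    outer loop
      vertex 7.91 14.78 0.00
      vertex 7.91 5.10 0.00
      vertex 0.00 0.00 0.00
    endloop
  endfacet
  facet normal 0.0000 0.0000 -1.0000
    outer loop
      vertex 0.00 14.78 0.00
      vertex 7.91 14.78 0.00
      vertex 0.00 0.00 0.00
    endloop
  endfacet
  facet normal 0.0000 0.0000 1.0000
    outer loop
      vertex 0.00 0.00 14.47
      vertex 25.67 0.00 14.47
      vertex 25.67 5.10 14.47
    endloop
  endfacet
  facet normal 0.0000 0.0000 1.0000
    outer loop
      vertex 0.00 0.00 14.47
      vertex 25.67 5.10 14.47
      vertex 7.91 5.10 14.47
    endloop
  endfacet
  facet normal 0.0000 0.0000 1.0000
    outer loop
      vertex 0.00 0.00 14.47
      vertex 7.91 5.10 14.47
      vertex 7.91 14.78 14.47
    endloop
  endfacet
  facet normal 0.0000 0.0000 1.0000
    outer loop
      vertex 0.00 0.00 14.47
      vertex 7.91 14.78 14.47
      vertex 0.00 14.78 14.47
    endloop
  endfacet
  facet normal 0.0000 -1.0000 0.0000
    outer loop
      vertex 0.00 0.00 0.00
      vertex 25.67 0.00 0.00
      vertex 25.67 0.00 14.47
    endloop
  endfacet
  facet normal 0.0000 -1.0000 0.0000
    outer loop
      vertex 0.00 0.00 0.00
      vertex 25.67 0.00 14.47
      vertex 0.00 0.00 14.47
    endloop
  endfacet
  facet normal 1.0000 0.0000 0.0000
    outer loop
      vertex 25.67 0.00 0.00
      vertex 25.67 5.10 0.00
      vertex 25.67 5.10 14.47
    endloop
  endfacet
  facet normal 1.0000 0.0000 0.0000
    outer loop
      vertex 25.67 0.00 0.00
      vertex 25.67 5.10 14.47
      vertex 25.67 0.00 14.47
    endloop
  endfacet
  facet normal 0.0000 1.0000 0.0000
    outer loop
      vertex 25.67 5.10 0.00
      vertex 7.91 5.10 0.00
      vertex 7.91 5.10 14.47
    endloop
  endfacet
  facet normal 0.0000 1.0000 0.0000
    outer loop
      vertex 25.67 5.10 0.00
      vertex 7.91 5.10 14.47
      vertex 25.67 5.10 14.47
    endloop
  endfacet
  facet normal 1.0000 0.0000 0.0000
    outer loop
      vertex 7.91 5.10 0.00
      vertex 7.91 14.78 0.00
      vertex 7.91 14.78 14.47
    endloop
  endfacet
  facet normal 1.0000 0.0000 0.0000
    outer loop
      vertex 7.91 5.10 0.00
      vertex 7.91 14.78 14.47
      vertex 7.91 5.10 14.47
    endloop
  endfacet
  facet normal 0.0000 1.0000 0.0000
    outer loop
      vertex 7.91 14.78 0.00
      vertex 0.00 14.78 0.00
      vertex 0.00 14.78 14.47
    endloop
  endfacet
  facet normal 0.0000 1.0000 0.0000
    outer loop
      vertex 7.91 14.78 0.00
      vertex 0.00 14.78 14.47
      vertex 7.91 14.78 14.47
    endloop
  endfacet
  facet normal -1.0000 0.0000 0.0000
    outer loop
      vertex 0.00 14.78 0.00
      vertex 0.00 0.00 0.00
      vertex 0.00 0.00 14.47
    endloop
  endfacet
  facet normal -1.0000 0.0000 0.0000
    outer loop
      vertex 0.00 14.78 0.00
      vertex 0.00 0.00 14.47
      vertex 0.00 14.78 14.47
    endloop
  endfacet
endsolid part

The G0 Z moves step by Δz≈1.81 mm. Every layer's G1 loop is the same polygon, so the solid is a straight extrusion of it from z=0 to z≈14.5. Closing with flat bottom and top caps and triangulating gives 20 facets — an L-shaped prism: outer 25.7 × 14.8 mm, arm thicknesses ≈ 5.1 mm (horizontal) and 7.91 mm (vertical), extruded 14.5 mm in z.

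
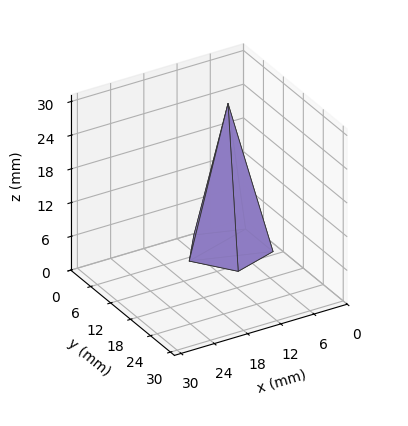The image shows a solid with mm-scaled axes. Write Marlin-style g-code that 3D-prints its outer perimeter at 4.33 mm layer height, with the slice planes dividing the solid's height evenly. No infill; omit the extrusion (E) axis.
Reading the render: the shape is a regular 5-sided pyramid, base circumscribed radius ≈ 7 mm, apex at z ≈ 26 mm (dimensions read to the nearest mm from the axis ticks). For the g-code, the solid's height is divided into equal slices at the stated Δz and each level perimeter traced with G1 moves after a G0 lift.

; perimeter-only toolpath
G21 ; units = mm
G90 ; absolute positioning
G28 ; home
; layer 1
G0 Z4.33
G0 X12.83 Y7.00
G1 X8.80 Y12.55
G1 X2.28 Y10.42
G1 X2.28 Y3.58
G1 X8.80 Y1.45
G1 X12.83 Y7.00
; layer 2
G0 Z8.67
G0 X11.67 Y7.00
G1 X8.44 Y11.44
G1 X3.23 Y9.74
G1 X3.23 Y4.26
G1 X8.44 Y2.56
G1 X11.67 Y7.00
; layer 3
G0 Z13.00
G0 X10.50 Y7.00
G1 X8.08 Y10.33
G1 X4.17 Y9.05
G1 X4.17 Y4.95
G1 X8.08 Y3.67
G1 X10.50 Y7.00
; layer 4
G0 Z17.33
G0 X9.33 Y7.00
G1 X7.72 Y9.22
G1 X5.11 Y8.37
G1 X5.11 Y5.63
G1 X7.72 Y4.78
G1 X9.33 Y7.00
; layer 5
G0 Z21.67
G0 X8.17 Y7.00
G1 X7.36 Y8.11
G1 X6.06 Y7.69
G1 X6.06 Y6.31
G1 X7.36 Y5.89
G1 X8.17 Y7.00
M2 ; end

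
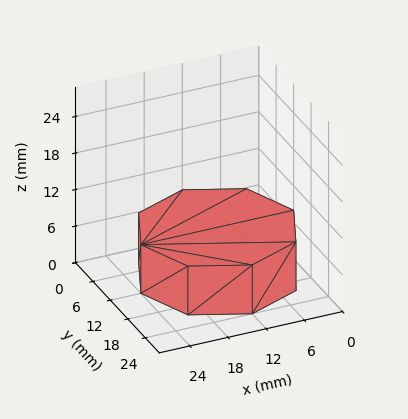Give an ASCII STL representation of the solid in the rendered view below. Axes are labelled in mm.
Reading the render: the shape is a regular 8-sided prism (a cylinder approximated with 8 flat sides), circumscribed radius ≈ 12 mm, height ≈ 8 mm (dimensions read to the nearest mm from the axis ticks). For the STL, each face is triangulated and given an outward normal.

solid part
  facet normal 0.0000 0.0000 -1.0000
    outer loop
      vertex 12.000 24.000 0.000
      vertex 20.485 20.485 0.000
      vertex 24.000 12.000 0.000
    endloop
  endfacet
  facet normal 0.0000 0.0000 -1.0000
    outer loop
      vertex 3.515 20.485 0.000
      vertex 12.000 24.000 0.000
      vertex 24.000 12.000 0.000
    endloop
  endfacet
  facet normal 0.0000 0.0000 -1.0000
    outer loop
      vertex 0.000 12.000 0.000
      vertex 3.515 20.485 0.000
      vertex 24.000 12.000 0.000
    endloop
  endfacet
  facet normal 0.0000 0.0000 -1.0000
    outer loop
      vertex 3.515 3.515 0.000
      vertex 0.000 12.000 0.000
      vertex 24.000 12.000 0.000
    endloop
  endfacet
  facet normal 0.0000 0.0000 -1.0000
    outer loop
      vertex 12.000 0.000 0.000
      vertex 3.515 3.515 0.000
      vertex 24.000 12.000 0.000
    endloop
  endfacet
  facet normal 0.0000 0.0000 -1.0000
    outer loop
      vertex 20.485 3.515 0.000
      vertex 12.000 0.000 0.000
      vertex 24.000 12.000 0.000
    endloop
  endfacet
  facet normal 0.0000 0.0000 1.0000
    outer loop
      vertex 24.000 12.000 8.000
      vertex 20.485 20.485 8.000
      vertex 12.000 24.000 8.000
    endloop
  endfacet
  facet normal 0.0000 0.0000 1.0000
    outer loop
      vertex 24.000 12.000 8.000
      vertex 12.000 24.000 8.000
      vertex 3.515 20.485 8.000
    endloop
  endfacet
  facet normal 0.0000 0.0000 1.0000
    outer loop
      vertex 24.000 12.000 8.000
      vertex 3.515 20.485 8.000
      vertex 0.000 12.000 8.000
    endloop
  endfacet
  facet normal 0.0000 0.0000 1.0000
    outer loop
      vertex 24.000 12.000 8.000
      vertex 0.000 12.000 8.000
      vertex 3.515 3.515 8.000
    endloop
  endfacet
  facet normal 0.0000 0.0000 1.0000
    outer loop
      vertex 24.000 12.000 8.000
      vertex 3.515 3.515 8.000
      vertex 12.000 0.000 8.000
    endloop
  endfacet
  facet normal 0.0000 0.0000 1.0000
    outer loop
      vertex 24.000 12.000 8.000
      vertex 12.000 0.000 8.000
      vertex 20.485 3.515 8.000
    endloop
  endfacet
  facet normal 0.9239 0.3827 0.0000
    outer loop
      vertex 24.000 12.000 0.000
      vertex 20.485 20.485 0.000
      vertex 20.485 20.485 8.000
    endloop
  endfacet
  facet normal 0.9239 0.3827 0.0000
    outer loop
      vertex 24.000 12.000 0.000
      vertex 20.485 20.485 8.000
      vertex 24.000 12.000 8.000
    endloop
  endfacet
  facet normal 0.3827 0.9239 0.0000
    outer loop
      vertex 20.485 20.485 0.000
      vertex 12.000 24.000 0.000
      vertex 12.000 24.000 8.000
    endloop
  endfacet
  facet normal 0.3827 0.9239 0.0000
    outer loop
      vertex 20.485 20.485 0.000
      vertex 12.000 24.000 8.000
      vertex 20.485 20.485 8.000
    endloop
  endfacet
  facet normal -0.3827 0.9239 0.0000
    outer loop
      vertex 12.000 24.000 0.000
      vertex 3.515 20.485 0.000
      vertex 3.515 20.485 8.000
    endloop
  endfacet
  facet normal -0.3827 0.9239 0.0000
    outer loop
      vertex 12.000 24.000 0.000
      vertex 3.515 20.485 8.000
      vertex 12.000 24.000 8.000
    endloop
  endfacet
  facet normal -0.9239 0.3827 0.0000
    outer loop
      vertex 3.515 20.485 0.000
      vertex 0.000 12.000 0.000
      vertex 0.000 12.000 8.000
    endloop
  endfacet
  facet normal -0.9239 0.3827 0.0000
    outer loop
      vertex 3.515 20.485 0.000
      vertex 0.000 12.000 8.000
      vertex 3.515 20.485 8.000
    endloop
  endfacet
  facet normal -0.9239 -0.3827 0.0000
    outer loop
      vertex 0.000 12.000 0.000
      vertex 3.515 3.515 0.000
      vertex 3.515 3.515 8.000
    endloop
  endfacet
  facet normal -0.9239 -0.3827 0.0000
    outer loop
      vertex 0.000 12.000 0.000
      vertex 3.515 3.515 8.000
      vertex 0.000 12.000 8.000
    endloop
  endfacet
  facet normal -0.3827 -0.9239 0.0000
    outer loop
      vertex 3.515 3.515 0.000
      vertex 12.000 0.000 0.000
      vertex 12.000 0.000 8.000
    endloop
  endfacet
  facet normal -0.3827 -0.9239 0.0000
    outer loop
      vertex 3.515 3.515 0.000
      vertex 12.000 0.000 8.000
      vertex 3.515 3.515 8.000
    endloop
  endfacet
  facet normal 0.3827 -0.9239 0.0000
    outer loop
      vertex 12.000 0.000 0.000
      vertex 20.485 3.515 0.000
      vertex 20.485 3.515 8.000
    endloop
  endfacet
  facet normal 0.3827 -0.9239 0.0000
    outer loop
      vertex 12.000 0.000 0.000
      vertex 20.485 3.515 8.000
      vertex 12.000 0.000 8.000
    endloop
  endfacet
  facet normal 0.9239 -0.3827 0.0000
    outer loop
      vertex 20.485 3.515 0.000
      vertex 24.000 12.000 0.000
      vertex 24.000 12.000 8.000
    endloop
  endfacet
  facet normal 0.9239 -0.3827 0.0000
    outer loop
      vertex 20.485 3.515 0.000
      vertex 24.000 12.000 8.000
      vertex 20.485 3.515 8.000
    endloop
  endfacet
endsolid part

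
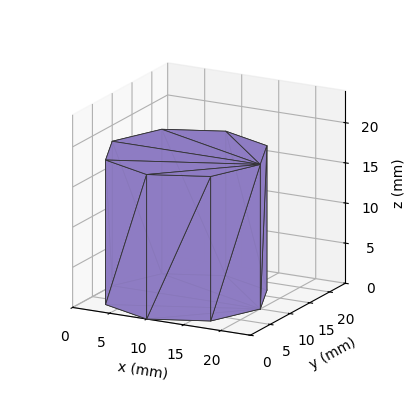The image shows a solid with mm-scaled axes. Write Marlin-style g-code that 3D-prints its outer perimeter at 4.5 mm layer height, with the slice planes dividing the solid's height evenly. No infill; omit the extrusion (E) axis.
Reading the render: the shape is a regular 8-sided prism (a cylinder approximated with 8 flat sides), circumscribed radius ≈ 10 mm, height ≈ 18 mm (dimensions read to the nearest mm from the axis ticks). For the g-code, the solid's height is divided into equal slices at the stated Δz and each level perimeter traced with G1 moves after a G0 lift.

; perimeter-only toolpath
G21 ; units = mm
G90 ; absolute positioning
G28 ; home
; layer 1
G0 Z4.5
G0 X20.0 Y10.0
G1 X17.1 Y17.1
G1 X10.0 Y20.0
G1 X2.9 Y17.1
G1 X0.0 Y10.0
G1 X2.9 Y2.9
G1 X10.0 Y0.0
G1 X17.1 Y2.9
G1 X20.0 Y10.0
; layer 2
G0 Z9.0
G0 X20.0 Y10.0
G1 X17.1 Y17.1
G1 X10.0 Y20.0
G1 X2.9 Y17.1
G1 X0.0 Y10.0
G1 X2.9 Y2.9
G1 X10.0 Y0.0
G1 X17.1 Y2.9
G1 X20.0 Y10.0
; layer 3
G0 Z13.5
G0 X20.0 Y10.0
G1 X17.1 Y17.1
G1 X10.0 Y20.0
G1 X2.9 Y17.1
G1 X0.0 Y10.0
G1 X2.9 Y2.9
G1 X10.0 Y0.0
G1 X17.1 Y2.9
G1 X20.0 Y10.0
; layer 4
G0 Z18.0
G0 X20.0 Y10.0
G1 X17.1 Y17.1
G1 X10.0 Y20.0
G1 X2.9 Y17.1
G1 X0.0 Y10.0
G1 X2.9 Y2.9
G1 X10.0 Y0.0
G1 X17.1 Y2.9
G1 X20.0 Y10.0
M2 ; end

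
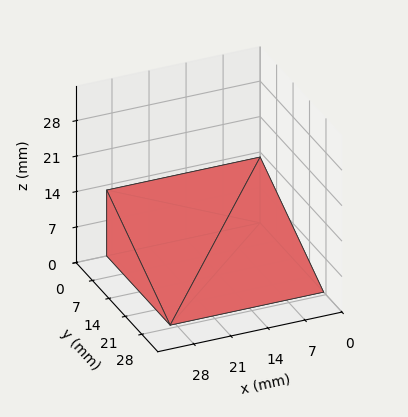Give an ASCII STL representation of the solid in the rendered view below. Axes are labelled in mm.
Reading the render: the shape is a wedge (ramp): 29 × 27 mm base, rising to 13 mm along the y=0 edge and sloping linearly to z=0 at y=27 (dimensions read to the nearest mm from the axis ticks). For the STL, each face is triangulated and given an outward normal.

solid part
  facet normal 0.0000 0.0000 -1.0000
    outer loop
      vertex 29.000 27.000 0.000
      vertex 29.000 0.000 0.000
      vertex 0.000 0.000 0.000
    endloop
  endfacet
  facet normal 0.0000 0.0000 -1.0000
    outer loop
      vertex 0.000 27.000 0.000
      vertex 29.000 27.000 0.000
      vertex 0.000 0.000 0.000
    endloop
  endfacet
  facet normal 0.0000 -1.0000 0.0000
    outer loop
      vertex 0.000 0.000 0.000
      vertex 29.000 0.000 0.000
      vertex 29.000 0.000 13.000
    endloop
  endfacet
  facet normal 0.0000 -1.0000 0.0000
    outer loop
      vertex 0.000 0.000 0.000
      vertex 29.000 0.000 13.000
      vertex 0.000 0.000 13.000
    endloop
  endfacet
  facet normal 0.0000 0.4338 0.9010
    outer loop
      vertex 0.000 0.000 13.000
      vertex 29.000 0.000 13.000
      vertex 29.000 27.000 0.000
    endloop
  endfacet
  facet normal 0.0000 0.4338 0.9010
    outer loop
      vertex 0.000 0.000 13.000
      vertex 29.000 27.000 0.000
      vertex 0.000 27.000 0.000
    endloop
  endfacet
  facet normal -1.0000 0.0000 0.0000
    outer loop
      vertex 0.000 0.000 13.000
      vertex 0.000 27.000 0.000
      vertex 0.000 0.000 0.000
    endloop
  endfacet
  facet normal 1.0000 0.0000 0.0000
    outer loop
      vertex 29.000 0.000 0.000
      vertex 29.000 27.000 0.000
      vertex 29.000 0.000 13.000
    endloop
  endfacet
endsolid part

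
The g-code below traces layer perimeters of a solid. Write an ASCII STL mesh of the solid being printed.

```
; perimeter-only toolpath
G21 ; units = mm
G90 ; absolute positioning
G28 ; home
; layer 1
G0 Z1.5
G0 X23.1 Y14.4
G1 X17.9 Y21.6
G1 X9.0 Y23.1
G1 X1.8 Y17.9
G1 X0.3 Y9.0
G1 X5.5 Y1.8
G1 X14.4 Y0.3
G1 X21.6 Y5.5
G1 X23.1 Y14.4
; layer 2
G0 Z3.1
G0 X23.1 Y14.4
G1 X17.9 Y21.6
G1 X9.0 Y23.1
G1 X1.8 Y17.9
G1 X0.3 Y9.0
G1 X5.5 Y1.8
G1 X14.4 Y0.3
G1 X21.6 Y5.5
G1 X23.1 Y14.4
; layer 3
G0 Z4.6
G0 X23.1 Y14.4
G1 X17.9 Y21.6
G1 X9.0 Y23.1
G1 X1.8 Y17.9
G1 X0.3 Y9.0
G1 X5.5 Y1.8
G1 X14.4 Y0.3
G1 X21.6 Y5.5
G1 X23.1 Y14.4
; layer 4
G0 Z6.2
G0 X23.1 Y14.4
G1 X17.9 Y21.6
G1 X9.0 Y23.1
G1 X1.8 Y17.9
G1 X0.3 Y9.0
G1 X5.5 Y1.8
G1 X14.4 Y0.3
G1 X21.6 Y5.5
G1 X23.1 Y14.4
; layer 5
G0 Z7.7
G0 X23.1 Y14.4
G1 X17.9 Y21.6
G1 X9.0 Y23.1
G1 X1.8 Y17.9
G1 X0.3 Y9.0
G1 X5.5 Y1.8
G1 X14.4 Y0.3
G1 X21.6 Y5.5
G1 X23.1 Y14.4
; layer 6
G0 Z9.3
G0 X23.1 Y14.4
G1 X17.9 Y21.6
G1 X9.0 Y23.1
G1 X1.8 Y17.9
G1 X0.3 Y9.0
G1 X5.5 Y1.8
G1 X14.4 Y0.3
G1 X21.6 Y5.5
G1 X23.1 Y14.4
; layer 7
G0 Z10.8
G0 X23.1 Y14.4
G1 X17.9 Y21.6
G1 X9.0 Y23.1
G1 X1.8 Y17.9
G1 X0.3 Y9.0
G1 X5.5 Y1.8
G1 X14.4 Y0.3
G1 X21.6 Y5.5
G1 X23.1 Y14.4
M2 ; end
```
solid part
  facet normal 0.0000 0.0000 -1.0000
    outer loop
      vertex 9.0 23.1 0.0
      vertex 17.9 21.6 0.0
      vertex 23.1 14.4 0.0
    endloop
  endfacet
  facet normal 0.0000 0.0000 -1.0000
    outer loop
      vertex 1.8 17.9 0.0
      vertex 9.0 23.1 0.0
      vertex 23.1 14.4 0.0
    endloop
  endfacet
  facet normal 0.0000 0.0000 -1.0000
    outer loop
      vertex 0.3 9.0 0.0
      vertex 1.8 17.9 0.0
      vertex 23.1 14.4 0.0
    endloop
  endfacet
  facet normal 0.0000 0.0000 -1.0000
    outer loop
      vertex 5.5 1.8 0.0
      vertex 0.3 9.0 0.0
      vertex 23.1 14.4 0.0
    endloop
  endfacet
  facet normal 0.0000 0.0000 -1.0000
    outer loop
      vertex 14.4 0.3 0.0
      vertex 5.5 1.8 0.0
      vertex 23.1 14.4 0.0
    endloop
  endfacet
  facet normal 0.0000 0.0000 -1.0000
    outer loop
      vertex 21.6 5.5 0.0
      vertex 14.4 0.3 0.0
      vertex 23.1 14.4 0.0
    endloop
  endfacet
  facet normal 0.0000 0.0000 1.0000
    outer loop
      vertex 23.1 14.4 10.8
      vertex 17.9 21.6 10.8
      vertex 9.0 23.1 10.8
    endloop
  endfacet
  facet normal 0.0000 0.0000 1.0000
    outer loop
      vertex 23.1 14.4 10.8
      vertex 9.0 23.1 10.8
      vertex 1.8 17.9 10.8
    endloop
  endfacet
  facet normal 0.0000 0.0000 1.0000
    outer loop
      vertex 23.1 14.4 10.8
      vertex 1.8 17.9 10.8
      vertex 0.3 9.0 10.8
    endloop
  endfacet
  facet normal 0.0000 0.0000 1.0000
    outer loop
      vertex 23.1 14.4 10.8
      vertex 0.3 9.0 10.8
      vertex 5.5 1.8 10.8
    endloop
  endfacet
  facet normal 0.0000 0.0000 1.0000
    outer loop
      vertex 23.1 14.4 10.8
      vertex 5.5 1.8 10.8
      vertex 14.4 0.3 10.8
    endloop
  endfacet
  facet normal 0.0000 0.0000 1.0000
    outer loop
      vertex 23.1 14.4 10.8
      vertex 14.4 0.3 10.8
      vertex 21.6 5.5 10.8
    endloop
  endfacet
  facet normal 0.8107 0.5855 0.0000
    outer loop
      vertex 23.1 14.4 0.0
      vertex 17.9 21.6 0.0
      vertex 17.9 21.6 10.8
    endloop
  endfacet
  facet normal 0.8107 0.5855 0.0000
    outer loop
      vertex 23.1 14.4 0.0
      vertex 17.9 21.6 10.8
      vertex 23.1 14.4 10.8
    endloop
  endfacet
  facet normal 0.1662 0.9861 0.0000
    outer loop
      vertex 17.9 21.6 0.0
      vertex 9.0 23.1 0.0
      vertex 9.0 23.1 10.8
    endloop
  endfacet
  facet normal 0.1662 0.9861 0.0000
    outer loop
      vertex 17.9 21.6 0.0
      vertex 9.0 23.1 10.8
      vertex 17.9 21.6 10.8
    endloop
  endfacet
  facet normal -0.5855 0.8107 0.0000
    outer loop
      vertex 9.0 23.1 0.0
      vertex 1.8 17.9 0.0
      vertex 1.8 17.9 10.8
    endloop
  endfacet
  facet normal -0.5855 0.8107 0.0000
    outer loop
      vertex 9.0 23.1 0.0
      vertex 1.8 17.9 10.8
      vertex 9.0 23.1 10.8
    endloop
  endfacet
  facet normal -0.9861 0.1662 0.0000
    outer loop
      vertex 1.8 17.9 0.0
      vertex 0.3 9.0 0.0
      vertex 0.3 9.0 10.8
    endloop
  endfacet
  facet normal -0.9861 0.1662 0.0000
    outer loop
      vertex 1.8 17.9 0.0
      vertex 0.3 9.0 10.8
      vertex 1.8 17.9 10.8
    endloop
  endfacet
  facet normal -0.8107 -0.5855 0.0000
    outer loop
      vertex 0.3 9.0 0.0
      vertex 5.5 1.8 0.0
      vertex 5.5 1.8 10.8
    endloop
  endfacet
  facet normal -0.8107 -0.5855 0.0000
    outer loop
      vertex 0.3 9.0 0.0
      vertex 5.5 1.8 10.8
      vertex 0.3 9.0 10.8
    endloop
  endfacet
  facet normal -0.1662 -0.9861 0.0000
    outer loop
      vertex 5.5 1.8 0.0
      vertex 14.4 0.3 0.0
      vertex 14.4 0.3 10.8
    endloop
  endfacet
  facet normal -0.1662 -0.9861 0.0000
    outer loop
      vertex 5.5 1.8 0.0
      vertex 14.4 0.3 10.8
      vertex 5.5 1.8 10.8
    endloop
  endfacet
  facet normal 0.5855 -0.8107 0.0000
    outer loop
      vertex 14.4 0.3 0.0
      vertex 21.6 5.5 0.0
      vertex 21.6 5.5 10.8
    endloop
  endfacet
  facet normal 0.5855 -0.8107 0.0000
    outer loop
      vertex 14.4 0.3 0.0
      vertex 21.6 5.5 10.8
      vertex 14.4 0.3 10.8
    endloop
  endfacet
  facet normal 0.9861 -0.1662 0.0000
    outer loop
      vertex 21.6 5.5 0.0
      vertex 23.1 14.4 0.0
      vertex 23.1 14.4 10.8
    endloop
  endfacet
  facet normal 0.9861 -0.1662 0.0000
    outer loop
      vertex 21.6 5.5 0.0
      vertex 23.1 14.4 10.8
      vertex 21.6 5.5 10.8
    endloop
  endfacet
endsolid part

The G0 Z moves step by Δz≈1.5 mm. Every layer's G1 loop is the same polygon, so the solid is a straight extrusion of it from z=0 to z≈10.8. Closing with flat bottom and top caps and triangulating gives 28 facets — a regular 8-sided prism (a cylinder approximated with 8 flat sides), circumscribed radius ≈ 11.7 mm, height ≈ 10.8 mm.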